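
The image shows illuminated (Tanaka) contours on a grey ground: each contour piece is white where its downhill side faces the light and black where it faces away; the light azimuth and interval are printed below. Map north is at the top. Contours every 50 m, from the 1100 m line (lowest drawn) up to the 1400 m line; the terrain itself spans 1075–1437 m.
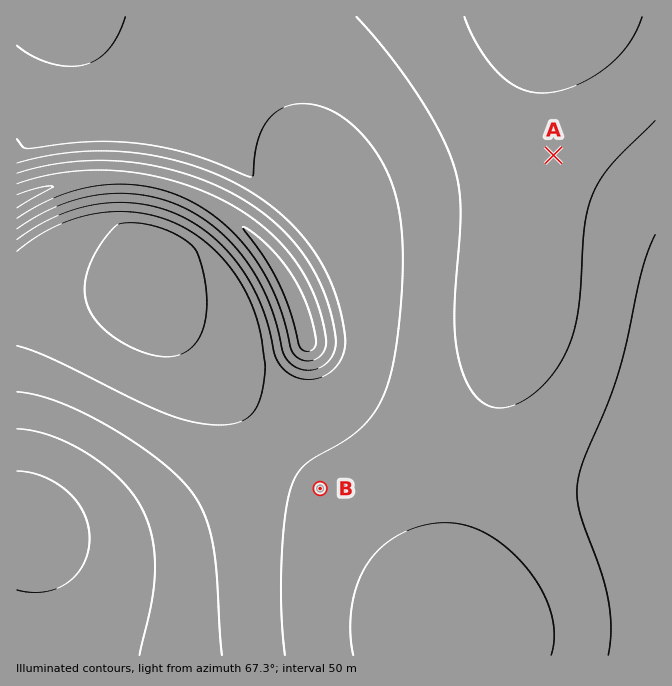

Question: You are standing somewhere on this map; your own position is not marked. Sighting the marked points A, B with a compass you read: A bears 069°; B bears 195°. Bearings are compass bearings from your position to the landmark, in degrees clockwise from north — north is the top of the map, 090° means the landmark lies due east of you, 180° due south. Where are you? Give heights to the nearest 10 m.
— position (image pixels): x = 393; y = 217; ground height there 1210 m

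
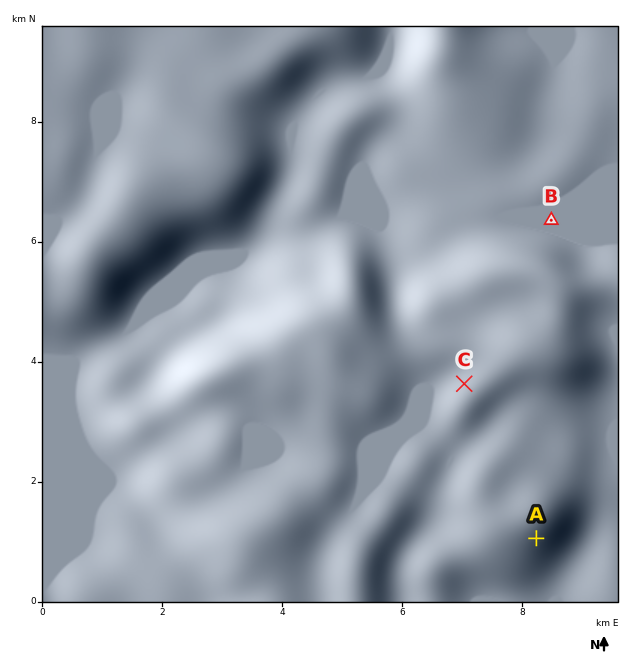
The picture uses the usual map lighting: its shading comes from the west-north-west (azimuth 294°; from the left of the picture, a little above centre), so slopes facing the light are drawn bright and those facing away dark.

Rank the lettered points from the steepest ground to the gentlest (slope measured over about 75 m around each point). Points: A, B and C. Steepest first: A C B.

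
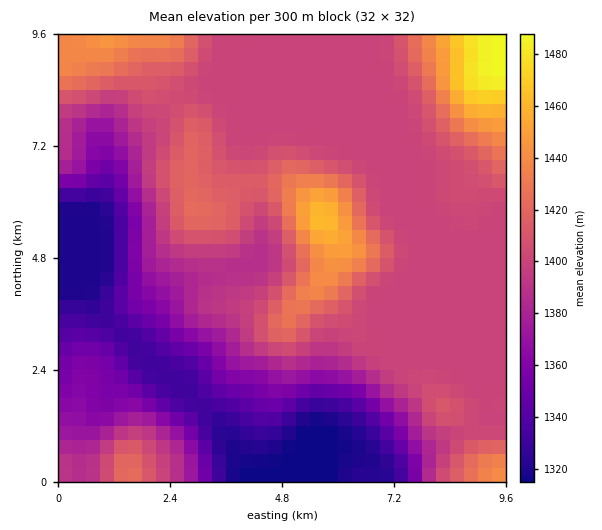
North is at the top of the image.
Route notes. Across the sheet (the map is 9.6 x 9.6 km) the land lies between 1315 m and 1490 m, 1390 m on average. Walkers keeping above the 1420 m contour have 12.6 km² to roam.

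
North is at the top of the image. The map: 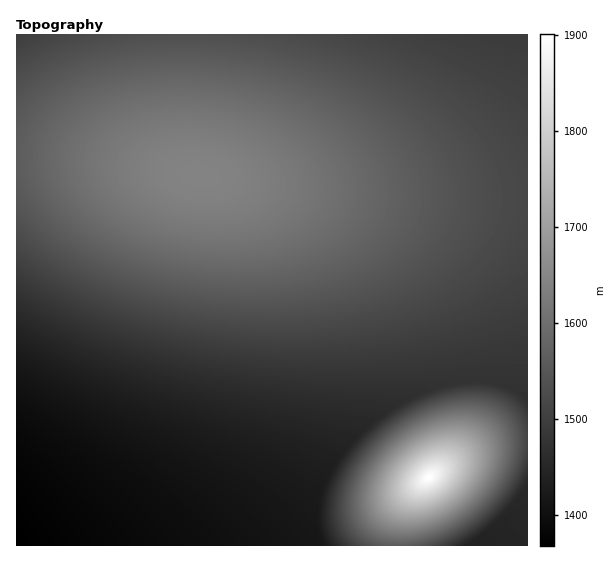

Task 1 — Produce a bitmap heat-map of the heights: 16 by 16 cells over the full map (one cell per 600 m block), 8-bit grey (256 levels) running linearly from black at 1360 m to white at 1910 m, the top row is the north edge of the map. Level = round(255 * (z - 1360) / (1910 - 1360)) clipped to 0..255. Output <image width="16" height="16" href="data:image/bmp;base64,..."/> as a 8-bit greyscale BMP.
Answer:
<image width="16" height="16" href="data:image/bmp;base64,Qk02BQAAAAAAADYEAAAoAAAAEAAAABAAAAABAAgAAAAAAAABAAATCwAAEwsAAAABAAAAAAAAAAAAAAEBAQACAgIAAwMDAAQEBAAFBQUABgYGAAcHBwAICAgACQkJAAoKCgALCwsADAwMAA0NDQAODg4ADw8PABAQEAAREREAEhISABMTEwAUFBQAFRUVABYWFgAXFxcAGBgYABkZGQAaGhoAGxsbABwcHAAdHR0AHh4eAB8fHwAgICAAISEhACIiIgAjIyMAJCQkACUlJQAmJiYAJycnACgoKAApKSkAKioqACsrKwAsLCwALS0tAC4uLgAvLy8AMDAwADExMQAyMjIAMzMzADQ0NAA1NTUANjY2ADc3NwA4ODgAOTk5ADo6OgA7OzsAPDw8AD09PQA+Pj4APz8/AEBAQABBQUEAQkJCAENDQwBEREQARUVFAEZGRgBHR0cASEhIAElJSQBKSkoAS0tLAExMTABNTU0ATk5OAE9PTwBQUFAAUVFRAFJSUgBTU1MAVFRUAFVVVQBWVlYAV1dXAFhYWABZWVkAWlpaAFtbWwBcXFwAXV1dAF5eXgBfX18AYGBgAGFhYQBiYmIAY2NjAGRkZABlZWUAZmZmAGdnZwBoaGgAaWlpAGpqagBra2sAbGxsAG1tbQBubm4Ab29vAHBwcABxcXEAcnJyAHNzcwB0dHQAdXV1AHZ2dgB3d3cAeHh4AHl5eQB6enoAe3t7AHx8fAB9fX0Afn5+AH9/fwCAgIAAgYGBAIKCggCDg4MAhISEAIWFhQCGhoYAh4eHAIiIiACJiYkAioqKAIuLiwCMjIwAjY2NAI6OjgCPj48AkJCQAJGRkQCSkpIAk5OTAJSUlACVlZUAlpaWAJeXlwCYmJgAmZmZAJqamgCbm5sAnJycAJ2dnQCenp4An5+fAKCgoAChoaEAoqKiAKOjowCkpKQApaWlAKampgCnp6cAqKioAKmpqQCqqqoAq6urAKysrACtra0Arq6uAK+vrwCwsLAAsbGxALKysgCzs7MAtLS0ALW1tQC2trYAt7e3ALi4uAC5ubkAurq6ALu7uwC8vLwAvb29AL6+vgC/v78AwMDAAMHBwQDCwsIAw8PDAMTExADFxcUAxsbGAMfHxwDIyMgAycnJAMrKygDLy8sAzMzMAM3NzQDOzs4Az8/PANDQ0ADR0dEA0tLSANPT0wDU1NQA1dXVANbW1gDX19cA2NjYANnZ2QDa2toA29vbANzc3ADd3d0A3t7eAN/f3wDg4OAA4eHhAOLi4gDj4+MA5OTkAOXl5QDm5uYA5+fnAOjo6ADp6ekA6urqAOvr6wDs7OwA7e3tAO7u7gDv7+8A8PDwAPHx8QDy8vIA8/PzAPT09AD19fUA9vb2APf39wD4+PgA+fn5APr6+gD7+/sA/Pz8AP39/QD+/v4A////AAYICg0PEhQWGSJSeH5hNigHCg0PEhQXGRslX6DJrnI4Cg0QExUYGx0fIkaMzdOaWQ4RFRgbHiAjJScsU4afjV8UGBwgIyYpKy0uLzJCWFpEHCEmKi4yNTc4OTk5ODg4NyYtMzg9QUNFRkVEQ0E/PTwzO0JJTlJUVVVTUE1KRkNBQktTWmBjZWVjYFxXUk1JRU9aY2pwc3RzcGtlX1lTTUlaZW92e35+fHhya2RcVU9KYWx1fICCgn96c2xkXFVPSmJsdHt+f357dW9oYFlTTUldZm1zdXZ0cWxmYFlTTklGVFxiZmhoZ2RgW1ZRTEhFQ0hOU1ZYWVdVUk9LSEVCQUA="/>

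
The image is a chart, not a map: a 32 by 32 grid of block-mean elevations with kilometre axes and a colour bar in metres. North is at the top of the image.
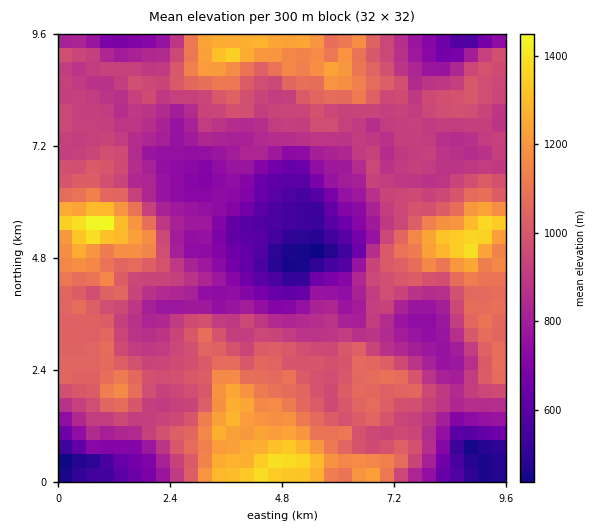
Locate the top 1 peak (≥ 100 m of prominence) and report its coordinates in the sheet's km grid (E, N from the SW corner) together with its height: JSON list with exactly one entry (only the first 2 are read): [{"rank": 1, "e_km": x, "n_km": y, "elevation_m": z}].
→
[{"rank": 1, "e_km": 0.99, "n_km": 5.56, "elevation_m": 1494}]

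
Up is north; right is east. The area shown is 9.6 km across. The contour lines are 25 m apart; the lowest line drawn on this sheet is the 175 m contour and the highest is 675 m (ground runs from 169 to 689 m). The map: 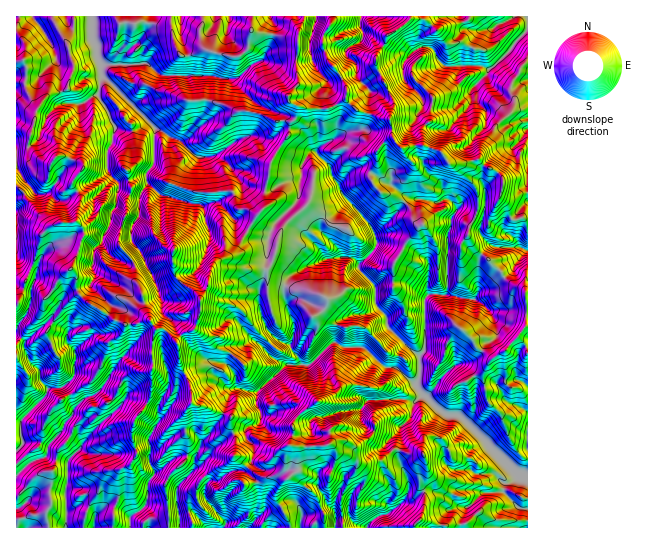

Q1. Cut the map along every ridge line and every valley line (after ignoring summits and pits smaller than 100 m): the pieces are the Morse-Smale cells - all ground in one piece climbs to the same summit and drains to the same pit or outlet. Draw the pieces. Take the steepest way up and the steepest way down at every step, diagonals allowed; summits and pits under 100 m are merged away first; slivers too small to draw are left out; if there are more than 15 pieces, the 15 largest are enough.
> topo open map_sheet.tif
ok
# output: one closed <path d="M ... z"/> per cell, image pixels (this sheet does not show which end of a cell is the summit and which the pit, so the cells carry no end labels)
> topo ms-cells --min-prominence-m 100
<path d="M315 152l-4 0-6 6-4 8 0 11-2 3-13 1-21 10 2 14-12 13-19 33-21 12-4 7-3 16-8 13 0 15-4 12-3 5-8 1-9 9 3 6 1 19 11 21 1 16 38 13 2 15 2 2 7-1 19-10 1-8-5-11 1-12 29-26 23 0 24-22 4 0 5 4 23 1 20 19 12 1 16 13 11 14-9 6-12-2-34 1-8 9 0 12 9 8 23 7 6-8 2 17-2 5 7 3 16 0 2 2 3 12-7 10 0 8 4 6 1 10-2 14-8 12 112 1 1-235-3 0-2-5-13-5-25-27-8-5-9-14 0-7 4-9-9-10-5-2-11-10-9 4-17-4-11 0-25 26-11 7-13-18-17-17-12-22-1-8z"/><path d="M270 16l-254 1 0 169 7 5 2 7 22 26 7 1 5-2 18-2 6 6 1 8-13 34 5 8 1 14 9 10 28 19 11 4 12 0 12-4 8 9 4-1 5 3 9 10 10-9 8-1 7-17 0-15 8-13 4-19 7-7 17-9 19-33 10-11 0-17-20-5-16-20-13-10 19-14 13-6 0-22 4-12-20-22 10-4 11-11 11-6 11-31z"/><path d="M77 221l-26 4-10 10-6 27-19 43 0 222 175 1 1-7-3-8-10 1-3-15 1-12 31-30 5-9 20-15-2-6 0-10-39-14-1-16-12-26-2-18-11-12-5-3-4 1-8-9-12 4-12 0-11-4-28-19-7-7-3-7 0-10-5-8 13-34-1-8z"/><path d="M337 343l-7 1-21 21-23 0-29 26-1 12 5 11-1 8-11 5-4 4-12 3 3 5-1 16 11 12 16 10 9 0 10-4 4-6 2-20 2-2 6 2 2 2 0 21-2 3 1 4 20 18 6 14 5-2 4 1 4 3 1 7 3 1 4-2-2-20 16-32-1-4-5-4 8 6 20-2 15-12 5 0 2-4-2-17-6 8-3 0-20-7-9-8 2-15 6-6 34-1 12 2 9-6-7-10-20-17-12-1-20-19-23-1z"/><path d="M346 100l-21 9-28-3-1 11-7 9 0 8-18 29-5 28 4 0 16-10 13-1 2-3 0-11 4-8 6-6 4 0 16 15 1 8 12 22 17 17 13 18 11-7 25-26 19 1 5 3 13-4 26 22 6-16-2-14-18-26-9-1-11-13-16-6-22 3-9-11 0-10-3-8-28-7z"/><path d="M383 45l-7 12 0 10 17 35-4 19 3 6 0 10 4 6 5 5 22-3 16 6 11 13 12 0 16-4 7 7 10 4 8 7 0 11-4 10 8 7 6 13 5 0 2-10 8-7 0-121-13-8-13-14-12 9-2 5-16 16-1 14-19 23-3 3-15 0-15-11-2-4 6-7 0-8-19-20-1-14 6-10-18-3z"/><path d="M527 16l-116 0-4 7-17 10-5 6-1 7 7 6 18 3-6 10 0 10 2 7 18 17 0 8-6 7 2 4 15 11 15 0 22-26 1-14 16-16 0-3 14-11 13 14 12 7z"/><path d="M303 16l-32 0 4 11-11 31-11 6-11 11-10 4 20 22-4 12 0 22-13 6-19 14 12 8 11 16 8 8 18 2 6-26 17-26 3-15 5-5 1-11-7-3-2-6 11-14-3-14 1-32 7-18z"/><path d="M293 445l-6 2-3 23-13 7-9 0-5-2-23-19-5 7-12 5-17 13-4 8 0 6-7 6-1 9 7 3 12 15 54 0 13-16 7-5-5-8 0-6 4-8 17-15 0-21z"/><path d="M361 16l-27 0-10 18-1 12 6 17 10 10 8 14-2 12 16 13 28 7 4-10 0-7-17-35 0-10 7-11-10-9-10-4-3-6z"/><path d="M398 449l-4 0-15 12-20 2-3-2 0 8-7 9-8 19 0 17 2 3 7 0 5 7 11 4 8-9 15-6 15-12 5-14-1-8-9-18z"/><path d="M333 16l-29 1-7 20-1 32 3 14-11 14 1 5 6 3 30 4 20-10 2-12-8-14-10-10-6-17 1-12 9-15z"/><path d="M478 160l-21 5 6 4 14 22 2 14-6 17 7 4 1 9 10 10 27 2-1-9 4-12-1-7-6 1-7-14-8-7 4-10 0-11-8-7-10-4z"/><path d="M17 187l0 117 18-42 6-27 10-9-15-15-13-20z"/><path d="M523 217l-3 2 1 7-4 12 1 9-27-2-10-10-1-9-7-5-5 9 0 7 10 15 7 4 25 27 13 5 3 5 2-2 0-72z"/>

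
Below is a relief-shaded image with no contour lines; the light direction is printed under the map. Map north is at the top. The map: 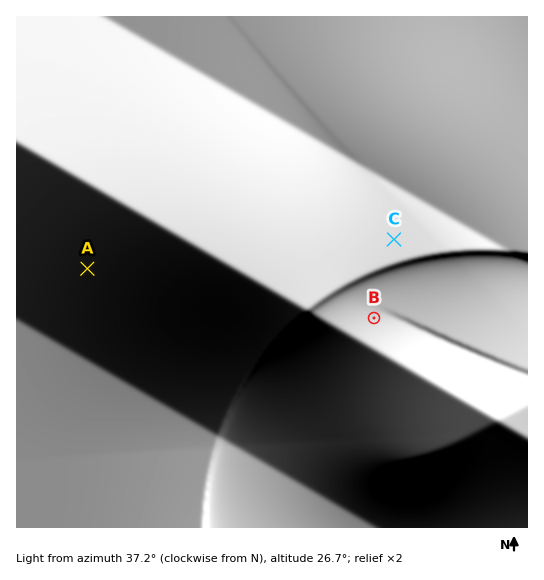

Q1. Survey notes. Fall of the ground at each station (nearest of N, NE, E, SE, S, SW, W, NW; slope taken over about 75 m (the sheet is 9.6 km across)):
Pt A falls SW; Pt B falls E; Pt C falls E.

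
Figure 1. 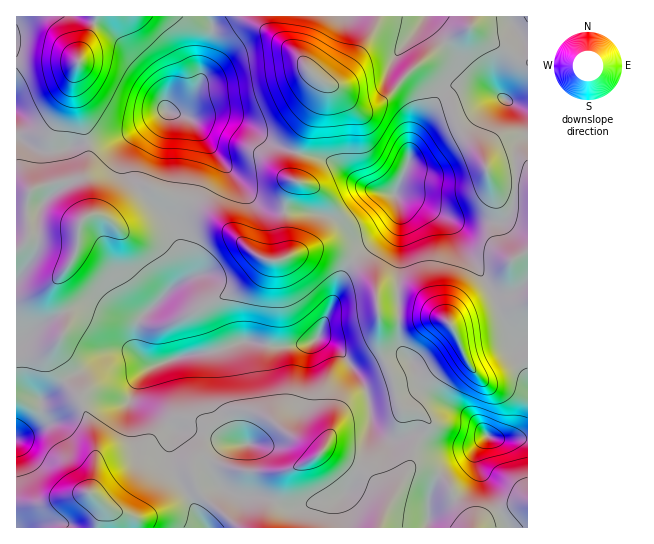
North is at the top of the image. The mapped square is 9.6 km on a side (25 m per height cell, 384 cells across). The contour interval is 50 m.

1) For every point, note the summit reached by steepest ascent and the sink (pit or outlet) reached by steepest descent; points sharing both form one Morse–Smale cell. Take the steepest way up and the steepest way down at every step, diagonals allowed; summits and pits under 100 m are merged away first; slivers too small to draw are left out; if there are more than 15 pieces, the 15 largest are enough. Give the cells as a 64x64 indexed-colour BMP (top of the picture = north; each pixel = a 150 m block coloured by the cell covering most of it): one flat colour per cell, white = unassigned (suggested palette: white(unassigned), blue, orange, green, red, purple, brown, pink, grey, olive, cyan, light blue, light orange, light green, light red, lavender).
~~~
<image width="64" height="64" href="data:image/bmp;base64,Qk12CAAAAAAAAHYAAAAoAAAAQAAAAEAAAAABAAQAAAAAAAAIAAATCwAAEwsAABAAAAAAAAAA////ALR3HwAOf/8ALKAsACgn1gC9Z5QAS1aMAMJ34wB/f38AIr28AM++FwDox64AeLv/AIrfmACWmP8A1bDFAAAAAAAARERERERERERO7uRERERERERERERJmZmZmZmZAAAAAAAERERERERERO7u7kRERERERERERESZmZmZmZkAAAAAAARERERERERO7u7uRERERERERERERJmZmZmZmTMzMAAARERERERERO7u7u5EREREREREREREmZmZmZmZMzMzMzRERERERERO7u7u7uREREREREQzRESZmZmZmZkzMzMzM0RERERERE7u7u7u5EREREREQzNERJmZmZmZmTMzMzMzM0RERERE7u7u7u7kREREREQzMzRESZmZmZmZMzMzMzMzNERERETu7uREREREREREQzMzNEREmZmZmZkzMzMzMzMzNERERE5EREREREREREMzMzM0REREmZmZmTMzMzMzMzMzRERERERERERERENDMzMzMzNERERJmZmZMzMzMzMzMzNEREREREREREREMzMzMzMzM0SZmZmZmZkzMzMzMzMzMzNEREREREREREMzMzMzMwADCZmZmZiIiHczMzMzMzMzMzRERERERERDMzMzMzMwAAAJmZmZiIiId3MzMzMzMzMzM0RDNERERDMzMzMzMwAAAAmZmZiIiIh3czMzMzMzMzMzMzMzNEQzMzMzMzMzAAAAmZmZiIiIiHdzMzMzMzMzMzMzMzMzMzMzMzMzMzMAAJmZmYiIiIiId3czMzMzMzMzMzMzMzMzMzMzMzMzMwAAmZmIiIiIiIh3d3MzMzMzMzMzMzMzMzMzMzMzMzMzAAmZmIiIiIiIiHd3dzMzMzMzMzMzMzMzMzMzMzMzMzAACZmIiIiIiIiId3d3dzMzMzMzMzMzMzMzMzMzMzMzMAAJmYiIiIiIiIh3d3d3czMzMzYzMzMzMzMzMzMzMzPd3ZmZiIiIiIiIgP93d3d3czM2ZmZjMzMzMzMzMzMzPd3diIiIiIiIiIiA//93d3d3d3ZmZmZmZjMzMzMzMzPd3d2IiIiIiIiIiAD///d3d3d3dmZmZmZmZmZmZmZjPd3d2IiIiIiIiIiIAP///3d3d3d2ZmZmZmZmZmZmZmbd3d3YiIiIiIiIiIAA////d3d3d3ZmZmZmZmZmZmZmZt3d3diIiIiIiIiIgAD///93d3d3d2ZmZmZmZmZmZmZmbd3d27u7u7u7uIiAAP///3d3d3d3dmZmZmZmZmZmZmZt3d3bu7u7u7u7uyAA///3d3d3d3d3ZmZmZmZmZmZmZmbd3du7u7u7u7u7IiIRH/d3d3d3d3d2ZmZmZmZmZmZmZt3d27u7u7u7u7siIhERF3d3d3d3d3dmZmZmZmZmZmZm3d3bu7u7u7u7siIiERERd3d3d3d3d3ZmZmZmZmZmZmZt3bu7u7u7u7siIiIRERF3d3d3d3d3dmZmZmZmZmZmZm3bu7u7u7u7uyIiIhERERd3d3d3d3d2ZmZmZmZmZmZmZru7u7u7u7uyIiIiERERF3d3d3d3d3ZmZmZmqqrMZmbMy7u7u7u7uyIiIiIRERERd3d3d3d3ZmZmZqqqqszMzMzMu7u7u7u7IiIiIhERERF3d3d3d3dmZmZqqqqqzMzMzMzMu7u7u7IiIiIiEREREXd3d3d3d2ZmZqqqqqrMzMzMzMzLu7u7siIiIiIRERERd3d3d3d3ZmZqqqqqqszMzMzMzMu7u7siIiIiIhERERERERd3d3dmZqqqqqqqzMzMzMzMzLu7IiIiIiIiEREREREREXd3d2ZqqqqqqqrMzMzMzMzMuyIiIiIiIiIRERERERERF3d3GqqqqqqqqszMzMzMzMIiIiIiIiIiIhERERERERERcREaqqqqqqqqzMzMzMwiIiIiIiIiIiIiERERERERERERERqqqqqqqqqszMzMIiIiIiIiIiIiIiIRERERERERERERGqqqqqqqqqzMzMIiIiIiIiIiIiIiIhEREREREREREREaqqqqqqqqrMzMIiIiIiIiIiIiIiIiERERERERERERERqqqqqqqqqswiIiIiIiIiIiIiIiIiIRVVUREREREREREaqqqqqqoRIiIiIiIiIiIiIiIiIiIhVVVVVVURERERERqqqqqqERESIiIiIiIiIiIiIiIiIiVVVVVVVVVRERERGqqqqqERERIiIiIiIiIiIiIiIiIiJVVVVVVVVVVREREaqqqhERERESIiIiIiIiIiIiIiIiIlVVVVVVVVVVVRERERERERERERIiIiIiIiIiIiIiIiIiVVVVVVVVVVVVVVEREREREREREiIiISIiIiIiIiIiIiJVVVVVVVVVVVVVVRERERERERERIiIRESIiIiIiIiIiIlVVVVVVVVVVVVVVEREREREREREiIREREiIiIiIiIiIiVVVVVVVVVVVVVVVRERERERERERERERERIiIiIiIiIiJVVVVVVVVVVVVVVVERERERERERERERERESIiIiIiIiIlVVVVVVVVVVVVVVUREREREREREREREREREiIiIiIiIiVVVVVVVVVVVVVVVVERERERERERERERERERIiIiIiIiJVVVVVVVVVVVVVVVURERERERERERERERERESIiIiIiIlVVVVVVVVVVVVVVVREREREREREREREREREREiIiIiIiVVVVVVVVVVVVVVVVEREREREREREREREREREREiIiIiJVVVVVVVVVVVVVVVUREREREREREREREREREREREiIiIlVVVVVVVVVVVVVVVRERERERERERERERERERERESIiIi"/>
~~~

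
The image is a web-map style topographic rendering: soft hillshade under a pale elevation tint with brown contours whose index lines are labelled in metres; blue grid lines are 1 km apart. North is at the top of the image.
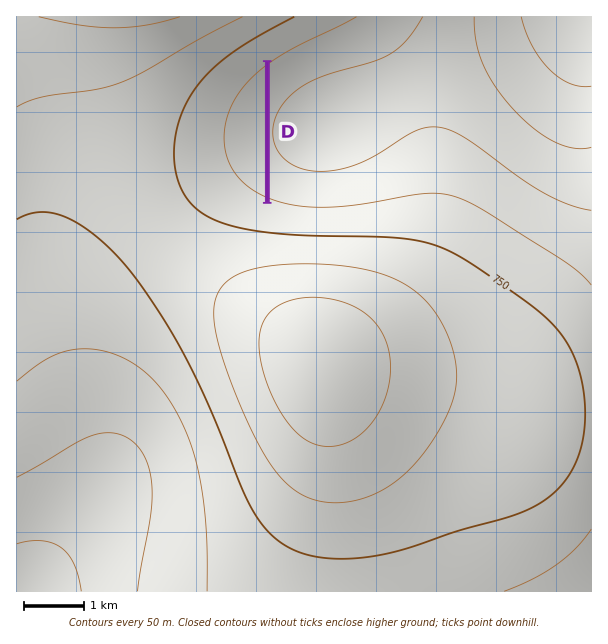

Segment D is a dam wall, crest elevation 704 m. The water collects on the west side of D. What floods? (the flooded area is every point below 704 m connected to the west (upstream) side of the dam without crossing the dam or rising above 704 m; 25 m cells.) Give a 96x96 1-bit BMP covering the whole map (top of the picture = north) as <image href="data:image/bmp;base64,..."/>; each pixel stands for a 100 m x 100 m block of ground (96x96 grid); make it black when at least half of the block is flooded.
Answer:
<image width="96" height="96" href="data:image/bmp;base64,Qk2+BAAAAAAAAD4AAAAoAAAAYAAAAGAAAAABAAEAAAAAAIAEAAATCwAAEwsAAAIAAAAAAAAA////AAAAAAAAAAAAAAAAAAAAAAAAAAAAAAAAAAAAAAAAAAAAAAAAAAAAAAAAAAAAAAAAAAAAAAAAAAAAAAAAAAAAAAAAAAAAAAAAAAAAAAAAAAAAAAAAAAAAAAAAAAAAAAAAAAAAAAAAAAAAAAAAAAAAAAAAAAAAAAAAAAAAAAAAAAAAAAAAAAAAAAAAAAAAAAAAAAAAAAAAAAAAAAAAAAAAAAAAAAAAAAAAAAAAAAAAAAAAAAAAAAAAAAAAAAAAAAAAAAAAAAAAAAAAAAAAAAAAAAAAAAAAAAAAAAAAAAAAAAAAAAAAAAAAAAAAAAAAAAAAAAAAAAAAAAAAAAAAAAAAAAAAAAAAAAAAAAAAAAAAAAAAAAAAAAAAAAAAAAAAAAAAAAAAAAAAAAAAAAAAAAAAAAAAAAAAAAAAAAAAAAAAAAAAAAAAAAAAAAAAAAAAAAAAAAAAAAAAAAAAAAAAAAAAAAAAAAAAAAAAAAAAAAAAAAAAAAAAAAAAAAAAAAAAAAAAAAAAAAAAAAAAAAAAAAAAAAAAAAAAAAAAAAAAAAAAAAAAAAAAAAAAAAAAAAAAAAAAAAAAAAAAAAAAAAAAAAAAAAAAAAAAAAAAAAAAAAAAAAAAAAAAAAAAAAAAAAAAAAAAAAAAAAAAAAAAAAAAAAAAAAAAAAAAAAAAAAAAAAAAAAAAAAAAAAAAAAAAAAAAAAAAAAAAAAAAAAAAAAAAAAAAAAAAAAAAAAAAAAAAAAAAAAAAAAAAAAAAAAAAAAAAAAAAAAAAAAAAAAAAAAAAAAAAAAAAAAAAAAAAAAAAAAAAAAAAAAAAAAAAAAAAAAAAAAAAAAAAAAAAAAAAAAAAAAAAAAAAAAAAAAAAAAAAAAAAAAAAAAAAAAAAAAAAAAAAAAAAAAAAAAAAAAAAAAAAAAAAAAAAAAAAAAAAAAAAAAAAAAAAAAAAAAAAAAAAAAAAAAAAAAAAAAAAAAAAAAAAAAAAAAAAAAAAAAAAAAAAAAAAAAAAAAAAAAAAAAAAAAAAAAAAAAAAAAAAAAAAAAAAAAAAAAAAAAAAAAAAAAAAAAAAAAAAAcAAAAAAAAAAAAAAA8AAAAAAAAAAAAAAB8AAAAAAAAAAAAAAD8AAAAAAAAAAAAAAH8AAAAAAAAAAAAAAH8AAAAAAAAAAAAAAH8AAAAAAAAAAAAAAP8AAAAAAAAAAAAAAP8AAAAAAAAAAAAAAP8AAAAAAAAAAAAAAP8AAAAAAAAAAAAAAP8AAAAAAAAAAAAAAP8AAAAAAAAAAAAAAH8AAAAAAAAAAAAAAH8AAAAAAAAAAAAAAH8AAAAAAAAAAAAAAD8AAAAAAAAAAAAAAB8AAAAAAAAAAAAAAA8AAAAAAAAAAAAAAA8AAAAAAAAAAAAAAAcAAAAAAAAAAAAAAAEAAAAAAAAAAAAAAAAAAAAAAAAAAAAAAAAAAAAAAAAAAAAAAAAAAAAAAAAAAAAAAAAAAAAAAAAAAAAAAAAAAAAAAAAAAAAAAAAAAAAAAAAAAAAAAAAAAAAAAAAAAAAAAAAAAAAAAAAA="/>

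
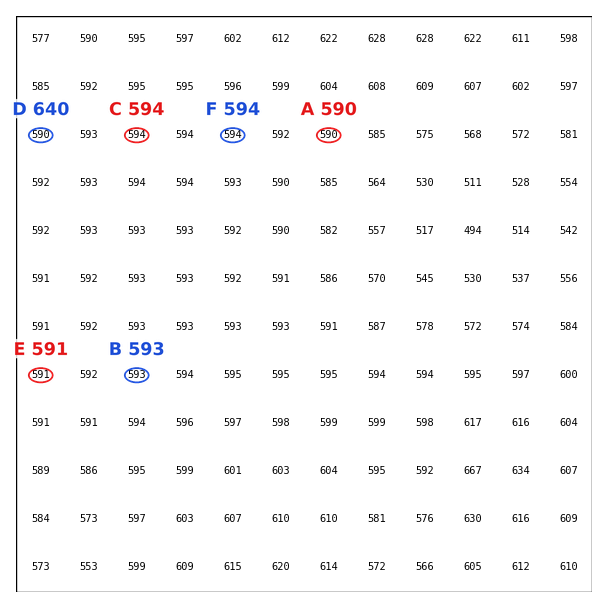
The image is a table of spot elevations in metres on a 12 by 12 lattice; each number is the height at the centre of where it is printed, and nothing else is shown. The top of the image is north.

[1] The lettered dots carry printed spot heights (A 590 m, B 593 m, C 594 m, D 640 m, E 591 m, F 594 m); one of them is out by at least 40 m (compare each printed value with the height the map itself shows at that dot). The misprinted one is D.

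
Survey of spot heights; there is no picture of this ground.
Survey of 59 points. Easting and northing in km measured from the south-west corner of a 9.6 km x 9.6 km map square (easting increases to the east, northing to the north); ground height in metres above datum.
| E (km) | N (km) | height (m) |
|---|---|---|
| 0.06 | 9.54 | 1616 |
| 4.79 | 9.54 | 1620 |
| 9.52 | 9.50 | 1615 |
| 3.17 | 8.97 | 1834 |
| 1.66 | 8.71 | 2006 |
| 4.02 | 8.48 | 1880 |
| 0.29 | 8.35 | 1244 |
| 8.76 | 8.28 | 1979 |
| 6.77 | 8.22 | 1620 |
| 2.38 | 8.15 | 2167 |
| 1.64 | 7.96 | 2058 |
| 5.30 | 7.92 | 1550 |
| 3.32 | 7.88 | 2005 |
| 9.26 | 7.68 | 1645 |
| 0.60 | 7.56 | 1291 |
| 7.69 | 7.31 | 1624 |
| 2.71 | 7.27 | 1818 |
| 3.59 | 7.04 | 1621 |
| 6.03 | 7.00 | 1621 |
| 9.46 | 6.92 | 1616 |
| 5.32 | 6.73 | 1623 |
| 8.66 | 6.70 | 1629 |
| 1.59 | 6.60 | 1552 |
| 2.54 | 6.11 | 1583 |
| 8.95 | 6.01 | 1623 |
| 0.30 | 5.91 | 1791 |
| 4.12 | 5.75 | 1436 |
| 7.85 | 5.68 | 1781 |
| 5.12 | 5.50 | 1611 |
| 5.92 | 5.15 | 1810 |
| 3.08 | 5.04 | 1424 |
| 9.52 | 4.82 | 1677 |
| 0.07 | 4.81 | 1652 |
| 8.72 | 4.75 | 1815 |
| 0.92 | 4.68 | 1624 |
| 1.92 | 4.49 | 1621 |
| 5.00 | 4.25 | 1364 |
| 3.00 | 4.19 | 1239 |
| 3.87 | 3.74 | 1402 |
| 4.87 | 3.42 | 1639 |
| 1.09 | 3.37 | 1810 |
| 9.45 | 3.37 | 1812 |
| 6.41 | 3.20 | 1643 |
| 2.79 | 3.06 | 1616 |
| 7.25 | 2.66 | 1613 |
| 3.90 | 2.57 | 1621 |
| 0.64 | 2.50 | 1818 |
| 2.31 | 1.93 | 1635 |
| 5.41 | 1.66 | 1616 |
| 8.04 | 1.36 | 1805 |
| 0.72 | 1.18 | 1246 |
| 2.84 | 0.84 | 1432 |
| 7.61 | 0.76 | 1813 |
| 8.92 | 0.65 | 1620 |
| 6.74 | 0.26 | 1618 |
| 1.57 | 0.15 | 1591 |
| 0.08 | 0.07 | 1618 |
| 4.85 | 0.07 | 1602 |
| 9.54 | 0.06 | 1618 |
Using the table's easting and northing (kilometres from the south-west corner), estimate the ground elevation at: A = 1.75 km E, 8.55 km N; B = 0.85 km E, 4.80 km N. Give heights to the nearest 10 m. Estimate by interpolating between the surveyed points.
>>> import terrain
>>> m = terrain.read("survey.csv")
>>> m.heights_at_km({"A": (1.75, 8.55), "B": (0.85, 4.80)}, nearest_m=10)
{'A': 2130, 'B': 1620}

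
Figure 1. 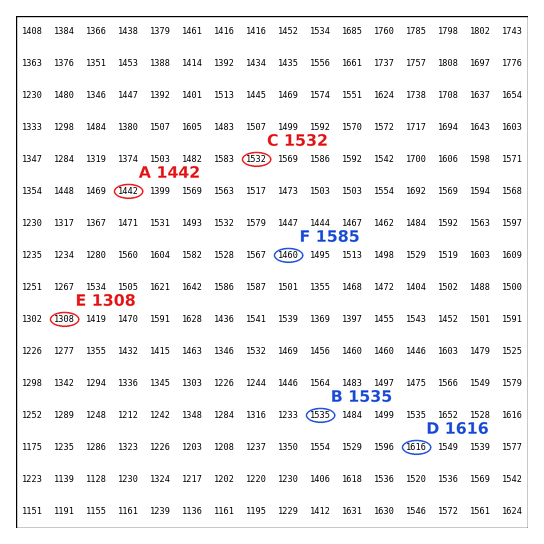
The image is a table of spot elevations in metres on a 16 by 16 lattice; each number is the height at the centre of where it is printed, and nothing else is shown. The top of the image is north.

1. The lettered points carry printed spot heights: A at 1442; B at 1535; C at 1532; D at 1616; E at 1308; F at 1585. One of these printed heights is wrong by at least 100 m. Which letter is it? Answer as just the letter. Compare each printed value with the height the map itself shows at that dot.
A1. F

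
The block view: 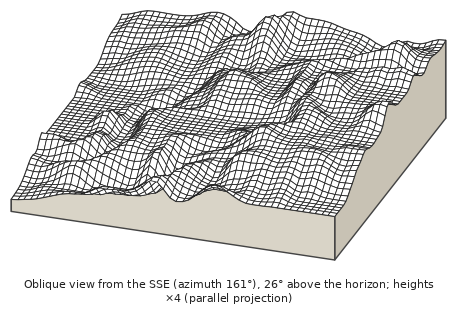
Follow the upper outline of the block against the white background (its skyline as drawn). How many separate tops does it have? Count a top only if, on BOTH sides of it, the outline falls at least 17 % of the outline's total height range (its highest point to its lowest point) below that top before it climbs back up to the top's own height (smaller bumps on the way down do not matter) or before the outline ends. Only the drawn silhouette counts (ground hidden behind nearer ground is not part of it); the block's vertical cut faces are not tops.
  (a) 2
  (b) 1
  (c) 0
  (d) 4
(b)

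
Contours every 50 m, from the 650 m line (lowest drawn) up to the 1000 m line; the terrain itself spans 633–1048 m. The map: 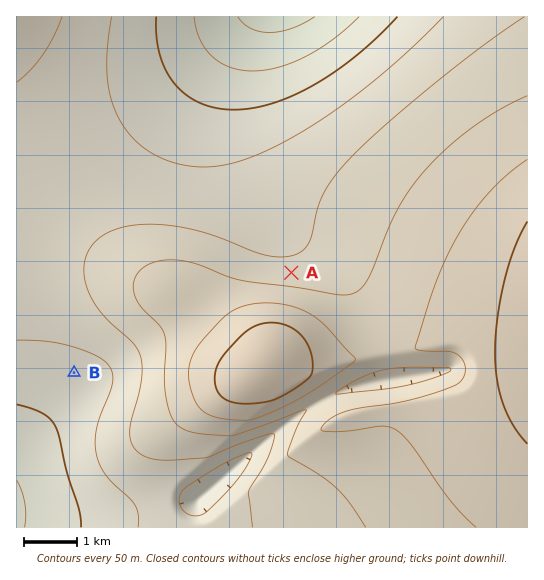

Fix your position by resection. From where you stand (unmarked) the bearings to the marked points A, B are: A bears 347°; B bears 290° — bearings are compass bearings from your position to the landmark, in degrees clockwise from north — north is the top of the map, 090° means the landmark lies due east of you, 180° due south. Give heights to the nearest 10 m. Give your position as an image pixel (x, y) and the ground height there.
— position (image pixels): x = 336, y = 468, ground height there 910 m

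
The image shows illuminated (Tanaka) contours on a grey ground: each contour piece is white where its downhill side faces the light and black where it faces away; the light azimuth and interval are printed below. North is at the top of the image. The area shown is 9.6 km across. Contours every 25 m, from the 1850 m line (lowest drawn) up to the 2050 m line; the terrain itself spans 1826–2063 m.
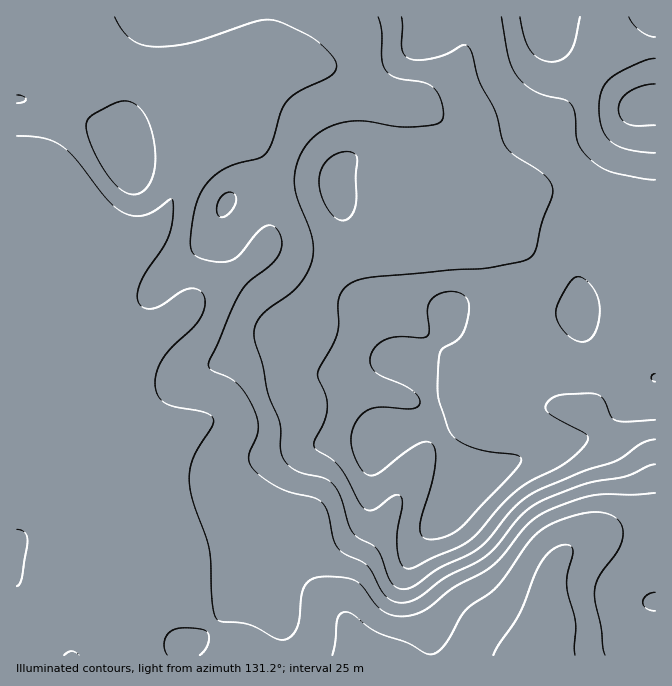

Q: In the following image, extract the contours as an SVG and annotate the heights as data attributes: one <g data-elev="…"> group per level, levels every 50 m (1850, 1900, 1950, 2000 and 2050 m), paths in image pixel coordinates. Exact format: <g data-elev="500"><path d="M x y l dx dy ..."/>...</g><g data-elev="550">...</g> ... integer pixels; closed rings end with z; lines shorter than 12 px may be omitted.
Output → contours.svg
<g data-elev="1850"><path d="M493 655l5-10 22-31 15-40 7-13 10-11 7-4 6-1 5 1 3 4-6 34 1 10 7 28 0 33"/></g><g data-elev="1900"><path d="M200 655l8-10 1-7-1-4-6-5-17-1-11 2-7 5-3 10 3 10"/><path d="M655 592l-8 3-4 7 0 3 3 3 9 3"/><path d="M17 586l3-3 2-5 6-38-4-8-7-3"/><path d="M17 136l27 2 18 8 15 14 31 41 10 9 9 4 8 2 10-1 11-5 14-11 3 1 0 17-4 18-6 12-21 31-4 12-1 8 5 9 8 2 10-3 20-14 9-3 6-1 4 2 4 3 2 5-1 12-5 11-28 27-9 12-6 13-1 12 4 12 6 6 10 4 29 5 6 3 3 3-1 9-19 31-3 10-1 12 4 20 16 48 4 57 2 12 4 4 28 3 10 4 20 11 10 0 7-5 4-9 3-30 4-10 8-7 12-2 20 2 12 4 7 6 13 18 11 8 14 2 13-2 13-6 27-21 27-14 10-7 11-11 24-30 18-13 30-12 19-5 61-2"/></g><g data-elev="1950"><path d="M220 217l7-2 7-7 2-10-2-5-4-1-5 1-6 7-2 10z"/><path d="M378 17l4 15 0 28 3 10 4 3 6 4 27 5 10 5 5 5 4 8 2 17-2 5-4 2-22 3-18 0-35-6-22 2-13 5-11 7-9 9-7 11-5 17 0 15 3 13 14 37 1 11-1 12-4 12-8 12-10 9-27 20-6 9-3 10 1 8 8 25 5 28 12 30 1 27 3 10 6 7 7 4 27 7 10 7 7 12 7 27 4 8 6 6 14 7 4 3 5 7 10 27 6 6 7 1 9-3 25-18 29-12 11-8 11-10 25-30 18-14 52-23 31-10 26-18 14-4"/></g><g data-elev="2000"><path d="M425 538l7 1 10-1 10-4 8-6 52-55 9-13-1-3-3-2-32-4-18-6-12-7-7-10-10-33 1-38 4-9 12-6 7-7 5-12 2-15-1-6-2-5-11-5-15 1-6 4-4 5-3 10 2 20-2 4-7 2-22-1-10 1-11 7-6 10-1 8 5 9 37 18 7 8 0 7-7 4-30-2-14 3-6 4-5 6-6 15 1 12 5 15 7 10 6 4 10-4 24-19 14-9 9-2 6 3 3 10-1 15-15 55 1 9z"/><path d="M655 374l-4 3 1 3 3 2"/><path d="M581 342l8-2 6-7 4-11 1-14-2-10-4-9-9-10-6-2-5 1-7 9-9 16-2 10 2 9 6 10 10 7z"/><path d="M501 17l7 38 7 18 9 10 11 8 12 5 17 3 6 4 5 10 3 29 8 13 13 11 11 6 32 6 13 2"/></g><g data-elev="2050"><path d="M655 84l-13 2-13 6-7 7-4 9 2 9 7 7 10 2 18-1"/></g>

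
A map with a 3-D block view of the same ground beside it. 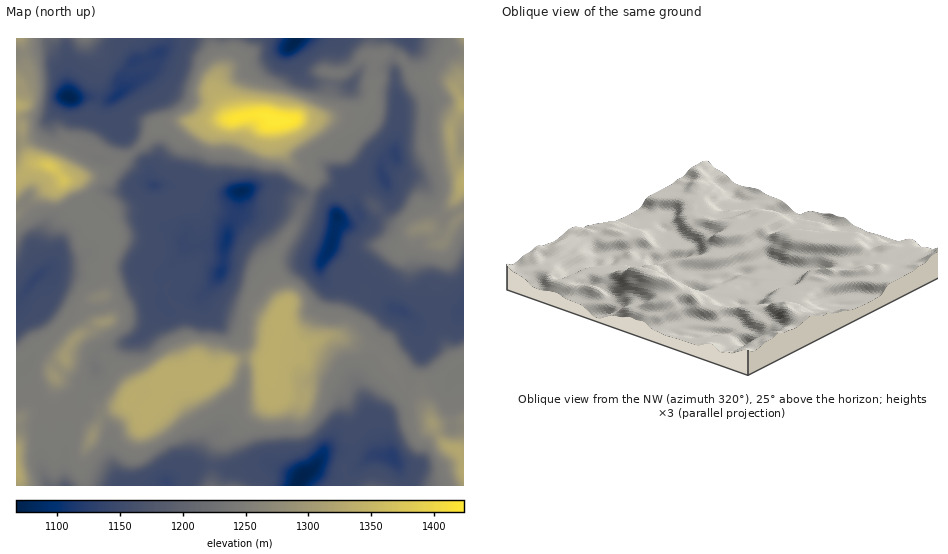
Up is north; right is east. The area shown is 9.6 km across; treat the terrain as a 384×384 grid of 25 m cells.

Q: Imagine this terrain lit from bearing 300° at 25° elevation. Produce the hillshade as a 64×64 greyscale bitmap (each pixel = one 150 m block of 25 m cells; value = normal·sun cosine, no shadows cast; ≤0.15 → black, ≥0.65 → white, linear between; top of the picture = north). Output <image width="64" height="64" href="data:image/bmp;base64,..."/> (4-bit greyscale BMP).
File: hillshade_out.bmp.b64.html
<image width="64" height="64" href="data:image/bmp;base64,Qk12CAAAAAAAAHYAAAAoAAAAQAAAAEAAAAABAAQAAAAAAAAIAAATCwAAEwsAABAAAAAAAAAAAAAAABEREQAiIiIAMzMzAERERABVVVUAZmZmAHd3dwCIiIgAmZmZAKqqqgC7u7sAzMzMAN3d3QDu7u4A////AERFZUeoYzV3eId4mZrLmamIiGQ1i93JiZqpiImc3Kq8I0Z3Z4hkNGdmd3iIibuYmZiIdDR5zdqYmZmYmZvdqs0jV4h4iHU0ZlM1eIiImYeIiIh1M0ac25iJmYiamd27zSNoiIiIdlV4ZBFGiIiIdmd4iIdTM1rcmHiZiKqYvKq8I2iIiJhmZniHUhNWeIh1RFZ4iHZDN7ypdniIqoeLqZo0aIiIqmV4iHZVMjRXiIZTM0VmdmQkm6mHd3irqHu6mWV4iIirhWiZhjNERFZ4iHZTNEREQzRpmIh3eKu5irqqd3iIiJumWKunUyNWZ3iIiHdmVVVCAmiIiIiJvLqYiKp3eIiImrhnm7l2QiV3iIiIiHdmZmQQN4iIiIrMq6hmmXd4iIiJqoiaqYh0IlZ4iIiZhlRWVDEUd3iIi9yruHeamHiIiIiaqpiYiIdCNFeIiaqXZUZjNCJVV4iKy6qoeJqZiIiIiJrNuYiIiHVDNGeIrLmHZnQkVFQ2eImqmqh4iYiIiIiIib7aiIiIh2UyJXi9yYh3djRmZDV4iJmZmIiIiImHZ4iJrfyYiIiIh2QhR63JiId3RGd2RXiIiImIiIiIiZhmeIib7sqYiIiIh1MUncmIh3dEZ3dniIiIiIiIiIiaqGVniZm+7bmIiIiIhiKNyYh3dlRXd3iIiIiJmIiIiJu5dVZ4mZrN7amIiIiHQnzJiId2RFZ4iIiIiIq6mIiImrqWRniYmavf66mYiJlke7mIiHdURXiIiIiHad7JiIiJvKZFeIiJq83uy7qZqpecyYiIh2RFZ3iIiHZYvvypqYmsyEV4h3ir3d3d25mqmb7aiIiHZVVWd4iHVXib3czsmZvbZFd1RYrO7LvLqqqpreuYiIh2VmVniIZFeIm7vP/bmb2mVWUyNqze3Lq7u7qs25iIiJmHdmeIhlaIiZmave7am8qHVFMTeazduau966zrmId4mqmYeHd4eIiIiIiZrf6pq7qWVSJomaupmazsrOyYhleJmpmIdniYiZiIiJmZ39qZqql2M2iIiZiJm+2r3rl1NomZmYd3eImZiIiImYiu/JiIiYZEeIiIiJmb3brO2oUkiaqYiIh3iJiIiIiZmJv+qZh3dUV4iIiIiZreya3spjRnmqmYiIeIiIiIh3mZid/KqodkVoiIiIeJqs7am97IVVaZmYiIiIiIiIiIZ5mZvtqZmFRXiIiIh3irvuuZq7l1aJmIiIiIiHeIiIh2iZmt25iHVGiIiIiIdovN/JiZmGZ5mYiIiIiHZnh3Z3d4ma3bmIY0eIiIiIh2as39mIdmZnrKiIiIiIdUVmVEZ3eJrNuYhiJoiIiIiHZYvO6phkRlWdyYiIiYdmVWZTJXiIisypiHMViIiIiYh2i738mGM1U2zrmImZmHd3d2QjaIiKzJiIhRJoiIiIiHaLvO66dCRTON2pmqmYiIiHZUFHh3nLmIiHMVeIiIiIdnvLztyVI1Qlvbq8ypmIiZhlUSZ3Z6qYiIhSR4iIiIh1asus3clCRTSdyqztuZh4iYZTJGh3iYiIh1RXiIiIiHZou6q97HM0M4zbqt7Lqod4llZVWIiIiIiHRGiIiIiIdmeaqqvetTQzasupvdy7qYipZmdniIiIiIZEeIiIiIh2Z4mqmb3IMzJaupmb3sqqmJqXd3ZniIiIhkV4iIiIiId3mqqZrMpTMkiZmYi+65mZl3aIdkNXiIh2VniIiIiIh2eby5mry3NFV4ipiJz9qZrIUlmXUQNXh2VniJmIiIh2VovdqZu7lDZ4iJmImt66q9yCN6mFIRNmQ1eIiZiIiIYzV6y5maqVI2iIiIiqvcu6zcdmiZhUIUZBJneJmIiIh1Q0aIiImYYyV4iIeKqrzLrN2YeIiHdkV3MTZ4iIiIh3ZlRWZWiIh0JGeId4mZq7qrzbqZl3d3eIhjFHiId3d2VVVVZUVneHUzRGd3iaqruqu7y7uod4iIiYYiV4h2ZndlZmZlVUVodlVCJXd4q7upu6nMqpmIiIiJqnMkeYdnd2Znd3ZVMkeId3QSZ3eby6m7h6qZmZiIiIic2lNYmHd2VWd3d2ZSE1eIhzA2d5vcqrt1d3iZmZmXeJrvpmeIiIdVVnd2VEQhFHiIYgNni9yqy3VlR5qqqpiIib7ZiJmZiHZUaIZUMiIRNoiGIDeK3KrLdWQlm6mqmYiIrtqJq6maqGRXmHdkEkIkeIhiFYrdqsyGVCJpmZmYiImt7LrO26vLqHeJmZhDVkRoiIQUit2qzKdDEDeaupiZmZve3d3v293LqqqaqoZ3ZniIhiN6zKm9ymQQBHrduIq6mZrN7t7rvMy7u6qrmImZmamGI3rMqazdhzABWLy4Z6y6mZrP7tuaqru7uqmZqpmau5YjeruYm8yHUAAmmphlerupmb7+6piZqqqqmaq7mHnMliOLqZmrqXdRAjWJiGVnmqqZrf/8l2eZmZmImrqXVr2nM5upibuod2IUVoiIdmeImqmc//2nVoiIiIiauYdUfKhDnKmJvLmYYiV3iIiHZ4iJqprv7slld2Z5mZzbqpdpqFSLqZmsuphiJXiIiIdmeImamt7Myod2RXmrq8y6zKiYZomaqpq6iGM1eIdneHZneJqqztqqmIYzVq3bu6q965mHiJzLmapmVEVol0Roh3dmeam+66qpmFMza+7KmZztuqh4rMupmUREVVmnQ0eIh3ZomazsqqmJlkM4ztuZms26qZmsy6mq"/>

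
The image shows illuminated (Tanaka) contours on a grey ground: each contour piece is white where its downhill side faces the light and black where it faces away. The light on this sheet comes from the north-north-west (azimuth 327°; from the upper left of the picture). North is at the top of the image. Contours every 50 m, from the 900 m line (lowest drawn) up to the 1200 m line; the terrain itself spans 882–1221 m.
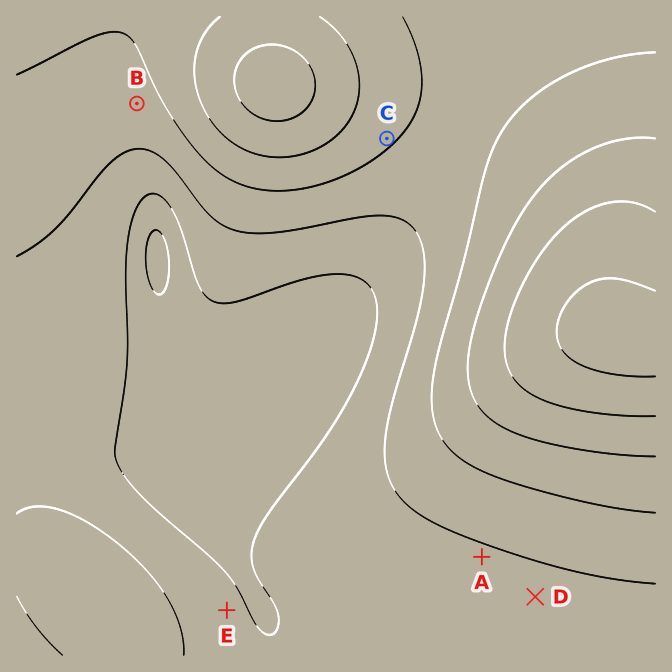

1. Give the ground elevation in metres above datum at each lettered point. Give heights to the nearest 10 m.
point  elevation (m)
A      990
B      1030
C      1060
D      980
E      960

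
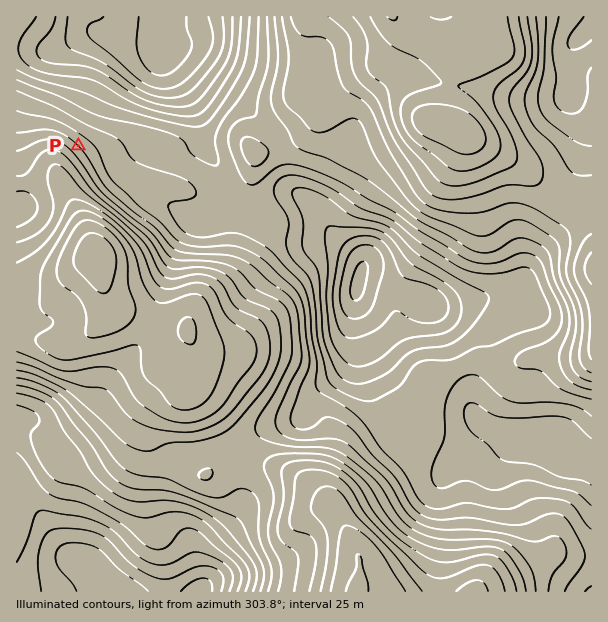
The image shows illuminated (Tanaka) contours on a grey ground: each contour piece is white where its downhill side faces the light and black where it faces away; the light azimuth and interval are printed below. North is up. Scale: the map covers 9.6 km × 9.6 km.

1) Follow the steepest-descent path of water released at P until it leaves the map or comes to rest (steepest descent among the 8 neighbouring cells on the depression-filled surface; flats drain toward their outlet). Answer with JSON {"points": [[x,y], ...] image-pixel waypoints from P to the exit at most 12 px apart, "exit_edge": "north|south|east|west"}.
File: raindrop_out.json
{"points": [[78, 146], [90, 134], [95, 122], [96, 110], [108, 98], [120, 86], [132, 74], [144, 62], [156, 59], [156, 47], [156, 35], [158, 23], [159, 17]], "exit_edge": "north"}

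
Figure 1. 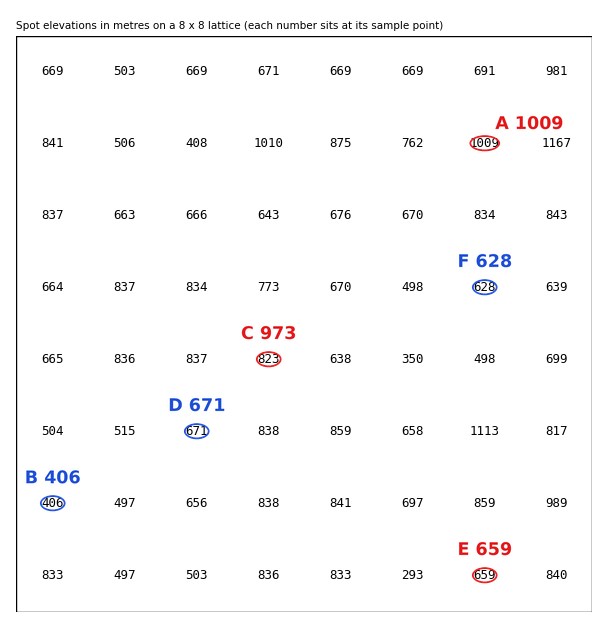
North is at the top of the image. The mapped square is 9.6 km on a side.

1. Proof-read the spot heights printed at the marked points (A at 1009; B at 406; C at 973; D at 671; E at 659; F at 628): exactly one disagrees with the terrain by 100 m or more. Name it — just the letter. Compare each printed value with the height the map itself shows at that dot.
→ C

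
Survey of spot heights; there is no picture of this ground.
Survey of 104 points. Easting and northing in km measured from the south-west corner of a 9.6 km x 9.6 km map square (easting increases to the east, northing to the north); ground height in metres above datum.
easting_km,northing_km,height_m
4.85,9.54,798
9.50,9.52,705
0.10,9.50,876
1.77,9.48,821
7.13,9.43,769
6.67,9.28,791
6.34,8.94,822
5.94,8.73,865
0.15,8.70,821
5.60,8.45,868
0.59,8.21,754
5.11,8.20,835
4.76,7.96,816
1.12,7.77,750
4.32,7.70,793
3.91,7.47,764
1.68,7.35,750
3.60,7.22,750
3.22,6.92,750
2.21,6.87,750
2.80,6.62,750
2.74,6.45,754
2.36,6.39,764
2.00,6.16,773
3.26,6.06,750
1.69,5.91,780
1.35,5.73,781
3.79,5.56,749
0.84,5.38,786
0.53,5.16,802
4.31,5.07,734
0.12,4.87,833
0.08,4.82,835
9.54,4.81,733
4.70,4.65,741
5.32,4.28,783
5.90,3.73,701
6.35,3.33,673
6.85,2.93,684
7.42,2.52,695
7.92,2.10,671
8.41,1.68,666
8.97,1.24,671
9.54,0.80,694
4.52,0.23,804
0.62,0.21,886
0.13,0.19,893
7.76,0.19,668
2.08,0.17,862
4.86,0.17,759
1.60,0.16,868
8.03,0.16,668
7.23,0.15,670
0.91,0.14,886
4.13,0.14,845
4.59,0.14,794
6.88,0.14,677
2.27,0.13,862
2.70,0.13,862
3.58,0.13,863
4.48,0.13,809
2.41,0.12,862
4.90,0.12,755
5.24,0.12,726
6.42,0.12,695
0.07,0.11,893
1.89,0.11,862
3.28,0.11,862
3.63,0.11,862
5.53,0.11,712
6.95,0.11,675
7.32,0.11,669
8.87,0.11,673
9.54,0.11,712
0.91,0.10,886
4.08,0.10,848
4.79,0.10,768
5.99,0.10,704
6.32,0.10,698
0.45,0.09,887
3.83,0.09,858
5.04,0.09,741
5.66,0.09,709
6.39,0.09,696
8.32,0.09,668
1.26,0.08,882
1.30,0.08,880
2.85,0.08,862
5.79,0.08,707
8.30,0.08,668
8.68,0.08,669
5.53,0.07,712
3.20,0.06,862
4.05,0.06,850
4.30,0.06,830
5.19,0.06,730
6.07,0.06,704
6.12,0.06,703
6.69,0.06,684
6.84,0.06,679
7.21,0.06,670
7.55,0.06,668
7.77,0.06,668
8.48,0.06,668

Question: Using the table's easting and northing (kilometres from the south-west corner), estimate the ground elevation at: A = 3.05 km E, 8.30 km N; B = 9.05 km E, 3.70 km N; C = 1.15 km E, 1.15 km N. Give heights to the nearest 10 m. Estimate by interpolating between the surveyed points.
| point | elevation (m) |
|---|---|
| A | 810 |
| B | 750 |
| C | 870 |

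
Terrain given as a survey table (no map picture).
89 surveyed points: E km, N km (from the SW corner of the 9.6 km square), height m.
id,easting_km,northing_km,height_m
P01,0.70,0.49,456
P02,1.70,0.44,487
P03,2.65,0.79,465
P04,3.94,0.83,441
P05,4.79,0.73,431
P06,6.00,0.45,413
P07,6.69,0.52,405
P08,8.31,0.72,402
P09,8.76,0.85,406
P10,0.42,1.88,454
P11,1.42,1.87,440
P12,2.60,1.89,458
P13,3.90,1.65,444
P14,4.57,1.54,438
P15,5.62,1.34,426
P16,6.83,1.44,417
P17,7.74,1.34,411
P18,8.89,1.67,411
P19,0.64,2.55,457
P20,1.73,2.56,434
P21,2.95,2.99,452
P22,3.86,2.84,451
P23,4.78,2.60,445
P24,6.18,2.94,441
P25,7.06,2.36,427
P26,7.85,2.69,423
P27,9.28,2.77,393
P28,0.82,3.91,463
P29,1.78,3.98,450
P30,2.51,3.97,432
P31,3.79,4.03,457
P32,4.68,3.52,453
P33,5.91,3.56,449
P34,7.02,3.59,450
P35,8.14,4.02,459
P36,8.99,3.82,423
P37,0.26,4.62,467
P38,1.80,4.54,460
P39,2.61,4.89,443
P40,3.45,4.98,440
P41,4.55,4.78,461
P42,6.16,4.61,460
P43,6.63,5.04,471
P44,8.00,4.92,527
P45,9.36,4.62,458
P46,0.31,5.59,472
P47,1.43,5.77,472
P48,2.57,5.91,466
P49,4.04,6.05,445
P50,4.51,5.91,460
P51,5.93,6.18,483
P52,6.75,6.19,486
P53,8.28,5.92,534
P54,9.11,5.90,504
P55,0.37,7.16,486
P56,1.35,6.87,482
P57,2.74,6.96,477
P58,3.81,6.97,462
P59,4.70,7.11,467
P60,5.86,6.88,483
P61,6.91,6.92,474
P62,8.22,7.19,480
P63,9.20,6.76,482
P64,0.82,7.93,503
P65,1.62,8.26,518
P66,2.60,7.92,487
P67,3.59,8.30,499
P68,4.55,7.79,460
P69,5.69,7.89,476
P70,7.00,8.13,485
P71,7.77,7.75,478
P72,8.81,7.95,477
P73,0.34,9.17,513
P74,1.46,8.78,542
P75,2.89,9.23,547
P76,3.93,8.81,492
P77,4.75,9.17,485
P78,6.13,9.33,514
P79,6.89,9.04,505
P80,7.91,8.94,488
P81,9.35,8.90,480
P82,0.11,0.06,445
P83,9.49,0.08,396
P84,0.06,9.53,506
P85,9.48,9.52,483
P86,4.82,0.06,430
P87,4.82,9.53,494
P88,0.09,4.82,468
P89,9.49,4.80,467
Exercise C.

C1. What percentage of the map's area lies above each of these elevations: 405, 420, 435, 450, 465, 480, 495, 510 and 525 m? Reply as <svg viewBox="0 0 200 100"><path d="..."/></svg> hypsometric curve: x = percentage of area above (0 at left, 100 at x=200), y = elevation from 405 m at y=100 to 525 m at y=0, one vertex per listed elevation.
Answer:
<svg viewBox="0 0 200 100"><path d="M193 100l-14-12-14-13-30-13-40-12-38-12-30-13-12-13-6-12"/></svg>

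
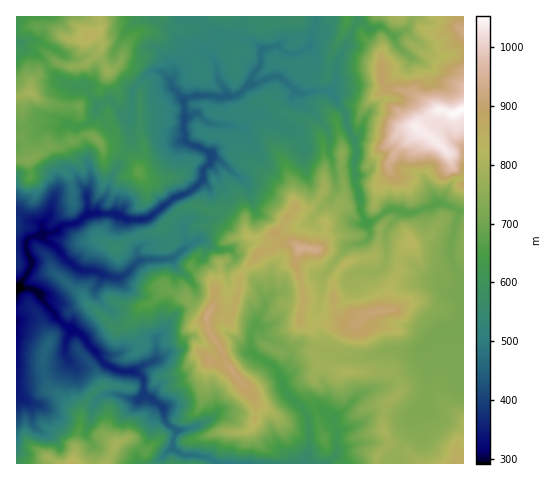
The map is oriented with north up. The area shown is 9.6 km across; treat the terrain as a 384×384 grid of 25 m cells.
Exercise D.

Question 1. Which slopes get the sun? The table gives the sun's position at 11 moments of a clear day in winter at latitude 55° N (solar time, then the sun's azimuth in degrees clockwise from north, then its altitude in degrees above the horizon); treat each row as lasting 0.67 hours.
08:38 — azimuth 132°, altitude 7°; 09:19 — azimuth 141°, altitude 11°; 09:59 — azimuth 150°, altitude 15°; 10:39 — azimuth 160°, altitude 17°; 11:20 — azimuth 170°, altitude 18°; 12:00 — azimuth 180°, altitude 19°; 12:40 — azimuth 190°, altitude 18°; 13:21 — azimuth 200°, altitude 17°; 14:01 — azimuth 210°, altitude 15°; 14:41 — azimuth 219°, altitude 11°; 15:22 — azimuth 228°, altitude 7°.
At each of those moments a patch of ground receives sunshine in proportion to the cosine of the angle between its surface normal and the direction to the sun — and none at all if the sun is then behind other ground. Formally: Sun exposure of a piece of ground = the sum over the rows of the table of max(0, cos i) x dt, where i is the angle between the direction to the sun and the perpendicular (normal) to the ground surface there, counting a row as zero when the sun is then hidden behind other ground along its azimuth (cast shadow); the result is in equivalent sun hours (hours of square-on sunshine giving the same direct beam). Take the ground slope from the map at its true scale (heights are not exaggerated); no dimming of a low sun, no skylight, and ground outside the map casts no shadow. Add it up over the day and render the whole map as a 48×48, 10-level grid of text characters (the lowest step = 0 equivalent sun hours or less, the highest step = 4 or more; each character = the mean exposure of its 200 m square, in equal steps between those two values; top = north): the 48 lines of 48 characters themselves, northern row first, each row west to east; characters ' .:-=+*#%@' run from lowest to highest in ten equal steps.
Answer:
=:...: .--===::++--=++++=====++=====-+%%#*=:=-:.
+**=..-.:+==.---=====+++++++*+++==-+:...#+==:-+=
#++*%++*#=+:-*#*=++++====*#**====-=++:. .::**+=*
:=-:+@%%+*=:==-*+===+====-=--*+-=-+-::.. -+:=+**
. :- .==*=.-+-++++==-+==++=-:::-===--:::  :+--::
...+%**%#=:#+*##*+======+*-*+==========--.  ::::
:.==+%@@#%%%#+:-+=====++*+*=++==-==++*+-.   ...:
.:--:-===%%++:===**##=*#+:...=*+*+===-==.... :--
=*-:.. .*#*=--=-:=*=-+--..:---::..-::-+#++-    .
##%+=::==:-+==---:-=: ..-=+=-::=-. =-*#-  .:.   
++++***+---=========*======+=-::=- -=+-:-. :=+=+
+=====+: :---===+=:.:=+++=--===-.+-:+=--::--==++
-=-::. . .-----=====-::--=----==:::.=---=++=-=+*
+---:=+%#--------:-#%#=--==:::-==::.:::-*+**+--*
-:-*%%@@%*+=:--:.   -*=---=-.:::-:--:=*#=##%@#=-
++@@@@#****+:.:::.:=-:*=---=:.....==:-*-#%@@@%#*
@#**%+%*#%+----:.:-=:..++=::-. ..:---*-*==#@**%#
***%@#*%*#+##*=-++#--::.-=-::.  ::--::-##+++@@@=
@@@%*+=*+##@%###@%-  --:.:::.   :=:-:+*#%%**#@#%
%#%#===-#*#%#*#@-    :::  ..-.  =+:-:=*@@@#**##%
#@%*++*=*##**@%. .==:::.  ...-=-=.=+--#**#%+: :*
=##++%#.   .=-  :++=+-:..  .:+*+..=+=+* .  ..:-:
===+*:   .     :====-:...   -=-:-==:...-. .::=+-
**=-::.:-.  .=++=-===:.:=.:+-    :-=-::-:-::=+=-
=- .+++**+:-*+====.  :+*+--=+=.  -=-: :-==+=+===
-=+..*%#%%**=**=-      .--*##+#@%#-  .--=+*=====
=--:..+%%%%#=.    :. -: :###=+*#%+:=**+=-=++==-+
#--+:  ..=*=..    =:  . =##+*#==+:=*===:-==+====
++%%#-  .   ...:.. +=.:==+*+++=--:----::========
-:+*##-..   .=+==:.:=---+=++===--:::::::-:.:-===
-::=+*+: --. .=#**-..--=*++---==-==      .-==--=
==::+=##-.===***#*-.:+-++*==+-=+-=-:.:-===**+===
==-.:##%#=:-+##**-:-++=+++=+===--==-=+*#%%*++++=
--:  -+%##+*###*==*#=-**+----*%+**+++++*+=+++===
--::=: =#%%%#+===*+-#::++-:=*#%#+*%@%%%%%%*+====
---=+--.+%@#+++***=.:+-==-=--+-=+++#%%#++++=====
====--+: =+=#%*=-:=#:--...=**+++======----======
====-:-=. :*#=  .-**%#=.  .-+++===-:::-----=====
===-:...     :--=++#%%%=  .:====*++****++--=====
===:..  .--..:=+=*#*###*=..--+*%*###%#*+=--=====
-+++-. .==-+*:=*#****##%#=:::=*#%##**-::-++==---
.:===:.::      =+==+##%%%*=:..=++*#*::==+++===-:
.   :-.. .    . .:-##=-==+*=..:+-+*-=*==++=====:
.    .::     .  :*#=.  .-+*%*--==-=**=---==-----
.     ....      ..  .-=-+%####==--=-:-==------::
:       ==:=#- =+-+#@@@@@%**%*#++==+++++-----:::
-=.  .::.-+##=+#.-%@@%@@@@%+*##+**+=-::=+=-::---
:-== ....:+**%#.    .%@@@@@@%#*+##-+**=+===:::--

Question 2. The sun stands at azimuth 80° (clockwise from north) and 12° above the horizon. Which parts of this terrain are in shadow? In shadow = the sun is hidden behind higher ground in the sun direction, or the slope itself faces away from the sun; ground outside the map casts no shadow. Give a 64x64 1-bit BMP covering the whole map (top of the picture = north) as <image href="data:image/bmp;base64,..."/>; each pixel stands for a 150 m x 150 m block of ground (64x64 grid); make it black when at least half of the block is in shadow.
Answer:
<image width="64" height="64" href="data:image/bmp;base64,Qk0+AgAAAAAAAD4AAAAoAAAAQAAAAEAAAAABAAEAAAAAAAACAAATCwAAEwsAAAIAAAAAAAAA////AAAAAADxAAQIAAPgAPMIAHtgI8AAxxwHKwByAACPMAMNBGIQAJ8wA/AEYBAAt7AH+cggcAGvkA+/wCIwAA8QH9/AQQAAHAB/38AAAAB4AP/fgIAAAGBAf98BZAAAYCD/3gPAAADgB//+A8AAAOAP/+wAwAAA4A//4AwAAADhH//gGAAAAOE//9hgAAAAof3/8GAGAAAB/P/wD0wAAAP4f+A/AAAAB/A/4B8EAAAP85/gHwgAAA/Fj/AfiAAAH9jH8A+YAAAfE+HwD5gAAD4D4fMPiAAAfAPx8g8IAAB4HOPjDwQAADD8D/uHBAAAM9wHs8cABABnwEHfwwAEAEeAAP+AACQAAwAA/4AANAICwAA/sAA2AQBAeA+8ADABDg+8B7wAYAAPP84BfgDhAMc7wwB+AOEGh3fAyH4g5B/Dd4B4PDLkH8J/gDAOd/g6wHuAMQx3+HiAc4AeDHf4PABwAB4Yffg8AHAAHBh//BgAMAB4AH/4AAAAAMAAf/wAAAABwAA//AAAAACAAB/8AAAAAOAAH/wAAAgAoAA3/AAAAICAAH/4AAAAAACA/+MAAAABAgH/8AAAcAIGAX/wAAN4AAQAf/AAhxgABDA/8BgIAAAAEB/wYBOCAAAAB/HAX4AAAAAL84B+AAAAAA3zYDwAAAAADbfCgwAAAAAO/cYDAAAAAA78AA=="/>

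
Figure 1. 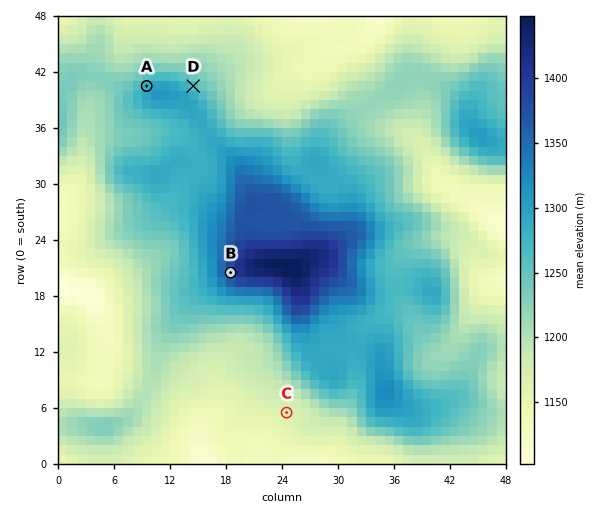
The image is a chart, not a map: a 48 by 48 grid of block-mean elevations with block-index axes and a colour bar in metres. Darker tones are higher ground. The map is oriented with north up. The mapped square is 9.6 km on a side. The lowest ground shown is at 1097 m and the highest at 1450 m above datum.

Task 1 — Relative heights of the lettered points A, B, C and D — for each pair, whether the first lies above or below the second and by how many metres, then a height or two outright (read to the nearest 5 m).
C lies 220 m below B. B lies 120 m above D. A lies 120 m above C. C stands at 1165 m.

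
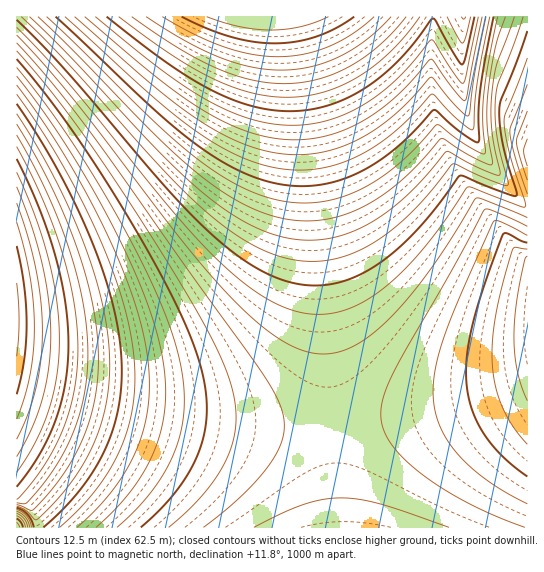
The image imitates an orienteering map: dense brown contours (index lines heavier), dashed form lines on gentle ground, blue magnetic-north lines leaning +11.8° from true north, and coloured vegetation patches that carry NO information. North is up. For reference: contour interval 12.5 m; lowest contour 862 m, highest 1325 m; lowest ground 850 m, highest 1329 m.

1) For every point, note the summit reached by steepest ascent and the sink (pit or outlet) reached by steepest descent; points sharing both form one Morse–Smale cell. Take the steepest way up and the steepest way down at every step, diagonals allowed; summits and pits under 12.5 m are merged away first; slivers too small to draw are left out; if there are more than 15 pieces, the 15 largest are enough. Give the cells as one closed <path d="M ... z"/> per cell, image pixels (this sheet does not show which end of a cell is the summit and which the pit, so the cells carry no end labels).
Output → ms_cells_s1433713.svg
<path d="M291 16l-275 1 1 368 112 26 70 10 87 6 46-2-17-236-12-106z"/><path d="M433 16l-141 1 11 66 12 106 18 236 53-5 52-9 52-14 33-10 5-4 0-122-13-11-14-20-25-29-17-24-15-28-7-20-5-28-1-52z"/><path d="M21 385l-5 1 0 104 19 21 3 17 299-1-6-102-85 0-68-6-89-16z"/><path d="M527 384l-37 13-52 14-52 9-52 4-2 2 0 11 5 90 190 1z"/><path d="M527 16l-62 0-2 2-2 24 2 51 6 30 11 24 12 19 34 41 2-1z"/><path d="M463 16l-30 1-2 68 6 44 7 20 20 36 37 45 14 20 12 10 1-53-11-9-33-44-9-17-8-23-6-37z"/><path d="M17 491l-1 36 21 1 0-9-2-8z"/>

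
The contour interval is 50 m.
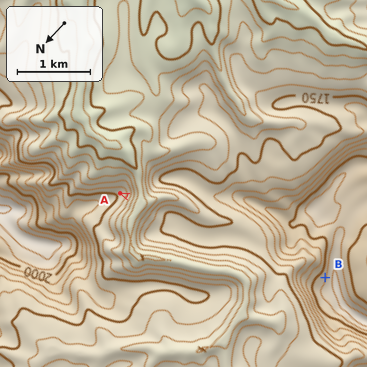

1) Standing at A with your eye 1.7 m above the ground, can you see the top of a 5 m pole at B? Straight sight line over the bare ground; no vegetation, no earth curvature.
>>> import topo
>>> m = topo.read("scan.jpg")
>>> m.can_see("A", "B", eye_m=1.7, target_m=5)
True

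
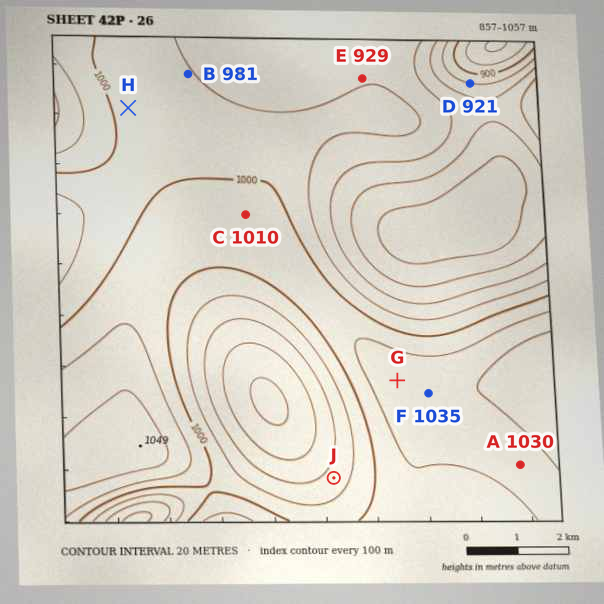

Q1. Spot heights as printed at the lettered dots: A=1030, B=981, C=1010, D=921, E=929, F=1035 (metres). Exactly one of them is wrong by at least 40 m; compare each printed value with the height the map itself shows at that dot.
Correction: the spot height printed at E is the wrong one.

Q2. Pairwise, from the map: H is below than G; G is above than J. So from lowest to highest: J H G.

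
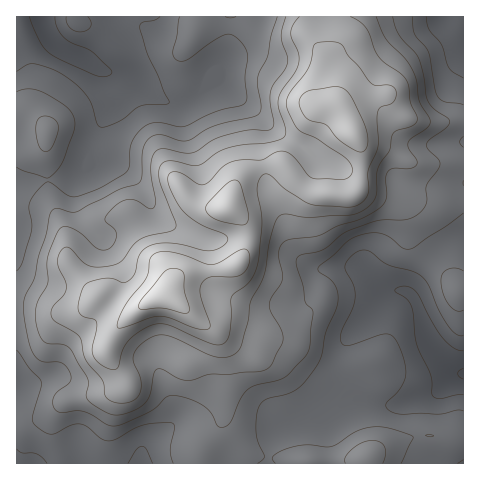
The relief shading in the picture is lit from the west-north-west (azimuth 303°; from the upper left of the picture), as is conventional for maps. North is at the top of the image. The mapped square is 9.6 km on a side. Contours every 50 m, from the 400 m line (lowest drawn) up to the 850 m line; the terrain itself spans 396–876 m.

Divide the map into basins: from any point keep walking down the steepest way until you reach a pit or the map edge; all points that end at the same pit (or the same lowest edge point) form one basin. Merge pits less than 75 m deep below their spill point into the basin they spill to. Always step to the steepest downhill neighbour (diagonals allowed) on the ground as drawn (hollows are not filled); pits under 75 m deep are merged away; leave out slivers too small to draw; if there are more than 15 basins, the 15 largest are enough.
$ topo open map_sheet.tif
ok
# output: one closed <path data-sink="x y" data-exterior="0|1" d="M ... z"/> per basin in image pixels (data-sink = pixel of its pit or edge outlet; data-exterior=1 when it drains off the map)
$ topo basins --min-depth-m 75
<path data-sink="463 374" data-exterior="1" d="M386 94l-22 6-18 9-16-7-11 4-9 12-12 26-14 21-13-1-18 5-7 3-9 10-9 25 14 13 5 9 0 16-3 11-7 8-20 6-28 2-9 3-11 12 1-10-3-8-17-17-17-35-4-4-26 9-9 12-26 23 0 7 3 3 23 27 26 20 12 0 14-11 20-8 52 40 7 22-1 59-4 8-18 18-4 10 1 12 265-1 0-343-38 2-16-3-10-5-6-6z"/><path data-sink="42 17" data-exterior="1" d="M307 16l-290 0-1 288 18 1 19 6 23 0 9-3 10-13-24-28-3-3 0-7 23-20 12-15 24-9 6 4 17 35 17 17 3 8-1 10 11-12 9-3 28-2 20-6 7-8 3-11 0-16-5-9-14-13 9-25 9-10 7-3 18-5 13 1 14-21 17-34 4-4 11-3-4-4-3-14 0-30-15-21z"/><path data-sink="17 463" data-exterior="1" d="M166 295l-20 8-17 12-9-1-23-18-12 12-9 3-23 0-25-7-12 1 1 159 181-1 0-11 4-10 18-18 4-8 0-66-6-15-7-6z"/><path data-sink="445 17" data-exterior="1" d="M463 16l-123 0-1 24-5 9-8 8-3 12 1 20 5 13 7 2 6 5 4 0 18-9 22-6 8 14 6 6 10 5 16 3 37-2z"/>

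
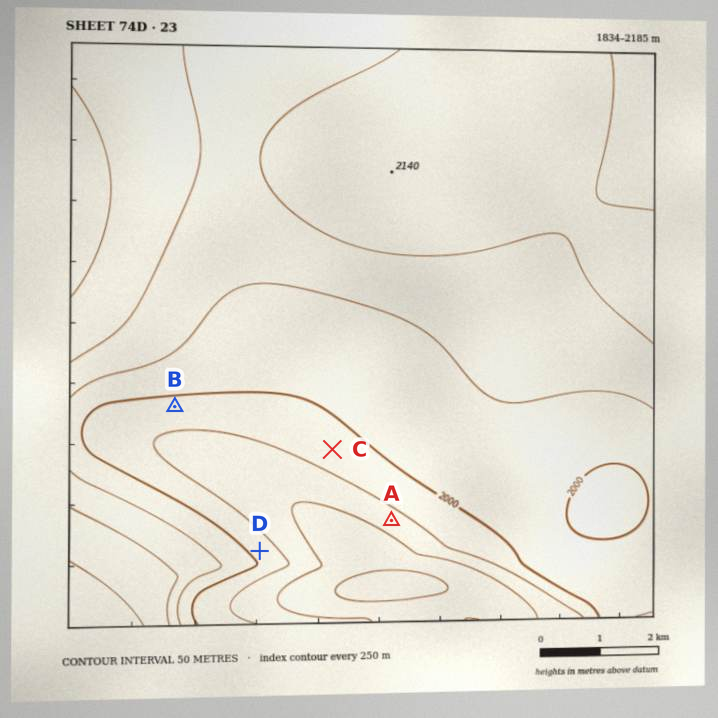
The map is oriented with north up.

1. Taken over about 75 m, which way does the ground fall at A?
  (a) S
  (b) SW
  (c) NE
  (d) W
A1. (b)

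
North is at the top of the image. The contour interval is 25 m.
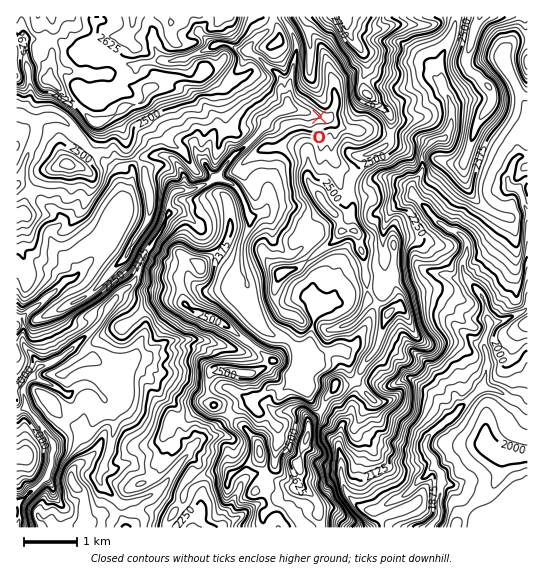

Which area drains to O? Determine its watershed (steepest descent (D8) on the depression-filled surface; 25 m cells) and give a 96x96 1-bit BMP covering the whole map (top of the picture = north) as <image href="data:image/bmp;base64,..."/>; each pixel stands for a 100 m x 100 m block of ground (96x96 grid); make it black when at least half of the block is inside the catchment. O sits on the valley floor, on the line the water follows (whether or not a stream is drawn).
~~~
<image width="96" height="96" href="data:image/bmp;base64,Qk2+BAAAAAAAAD4AAAAoAAAAYAAAAGAAAAABAAEAAAAAAIAEAAATCwAAEwsAAAIAAAAAAAAA////AAAAAAAAAAAAAAAAAAAAAAAAAAAAAAAAAAAAAAAAAAAAAAAAAAAAAAAAAAAAAAAAAAAAAAAAAAAAAAAAAAAAAAAAAAAAAAAAAAAAAAAAAAAAAAAAAAAAAAAAAAAAAAAAAAAAAAAAAAAAAAAAAAAAAAAAAAAAAAAAAAAAAAAAAAAAAAAAAAAAAAAAAAAAAAAAAAAAAAAAAAAAAAAAAAAAAAAAAAAAAAAAAAAAAAAAAAAAAAAAAAAAAAAAAAAAAAAAAAAAAAAAAAAAAAAAAAAAAAAAAAAAAAAAAAAAAAAAAAAAAAAAAAAAAAAAAAAAAAAAAAAAAAAAAAAAAAAAAAAAAAAAAAAAAAAAAAAAAAAAAAAAAAAAAAAAAAAAAAAAAAAAAAAAAAAAAAAAAAAAAAAAAAAAAAAAAAAAAAAAAAAAAAAAAAAAAAAAAAAAAAAAAAAAAAAAAAAAAAAAAAAAAAAAAAAAAAAAAAAAAAAAAAAAAAAAAAAAAAAAAAAAAAAAAAAAAAAAAAAAAAAAAAAAAAAAAAAAAAAAAAAAAAAAAAAAAAAAAAAAAAAAAAAAAAAAAAAAAAAAAAAAAAAAAAAAAAAAAAAAAAAAAAAAAAAAAAAAAAAAAAAAAAAAAAAAAAAAAAAAAAAAAAAAAAAAAAAAAAAAAAAAAAAAAAAAAAAAAAAAAAAAAAAAAAAAAAAAAAAAAAAAAAAAAAAAAAAAAAAAAAAAAAAAAAAAAAAAAAAAAAAAAAAAAAAAAAAAAAAAAAAAAAAAAAAAAAAAAAAAAAAAAAAAAAAAAAAAAAAAAAAAAAAAAAAAAAAAAAAAAAAAAAAAAAAAAAAAAAAAAAAAAAAAAAAAAAAAAAAAAAAAAAAAAAAAAAAAAAAAAAAAAAAAAAAAAAAAAAAAAAAAAAAAAAAABgAAAAAAAAAAAAAABgAAAAAAAAAAAAAADgAAAAAAAAAAAAAAHgAAAAAAAAAAAAAAPgAAAAAAAAAAAAAAfgAAAAAAAAAAAAAAfgAAAAAAAAAAAAAAfgAAAAAAAAAAAAAAfgAAAAAAAAAAAAAAPgAAAAAAAAAAAAAAPwAAAAAAAAAAAAAAPwAAAAAAAAAAAAAAPwAAAAAAAAAAAAAAP4AAAAAAAAAAAAAAP+AAAAAAAAAAAAAAP/gAAAAAAAAAAAAAH/wAAAAAAAAAAAAAP/wAAAAAAAAAAAAAf/wAAAAAAAAAAAAAf/wAAAAAAAAAAAAAf/wAAAAAAAAAAAAAP/wAAAAAAAAAAAAAP/gAAAAAAAAAAAAAP/AAAAAAAAAAAAAAf+AAAAAAAAAAAAAAf8AAAAAAAAAAAAAA/4AAAAAAAAAAAAAA/4AAAAAAAAAAAAAB/4AAAAAAAAAAAAAB/8AAAAAAAAAAAAAB/8AAAAAAAAAAAAAB/8AAAAAAAAAAAAAB/4AAAAAAAAAAAAAB/4AAAAAAAAAAAAAB/wAAAAAAAAAAAAAB/gAAAAAAAAAAAAAB/gAAAAAAAAAAAAAB/AAAAAAAAAAAAAAB/AAAAAAAAAAAAAAB/AAAAAA="/>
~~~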